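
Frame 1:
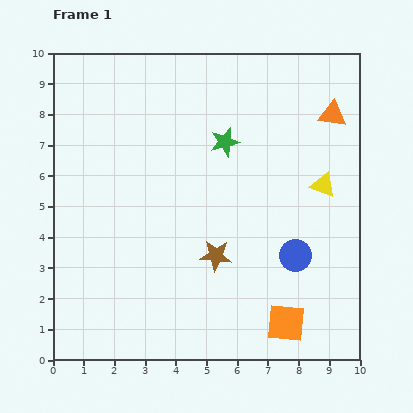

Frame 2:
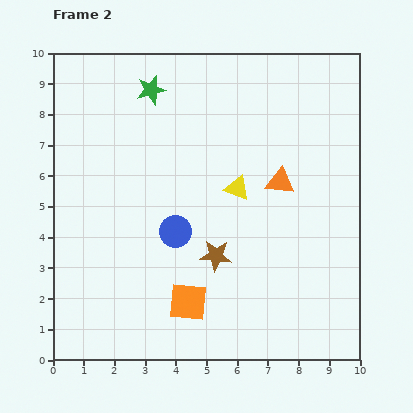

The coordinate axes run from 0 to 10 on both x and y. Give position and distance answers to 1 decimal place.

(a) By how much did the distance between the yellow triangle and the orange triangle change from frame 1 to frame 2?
-0.9

Distance in frame 1: 2.3. Distance in frame 2: 1.4.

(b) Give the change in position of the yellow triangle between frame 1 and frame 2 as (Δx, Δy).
(-2.8, -0.1)

The yellow triangle was at (8.8, 5.7) in frame 1 and (6.0, 5.6) in frame 2.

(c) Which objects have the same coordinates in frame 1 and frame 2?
the brown star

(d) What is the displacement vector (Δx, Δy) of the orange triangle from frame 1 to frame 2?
(-1.7, -2.2)

The orange triangle was at (9.1, 8.0) in frame 1 and (7.4, 5.8) in frame 2.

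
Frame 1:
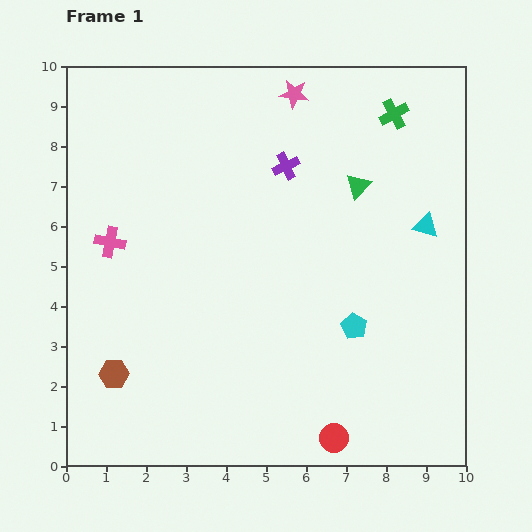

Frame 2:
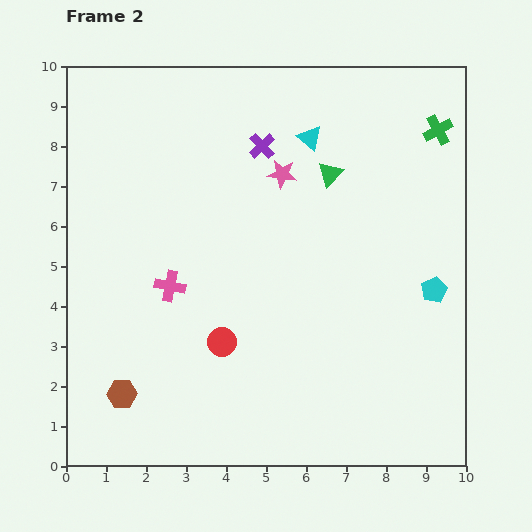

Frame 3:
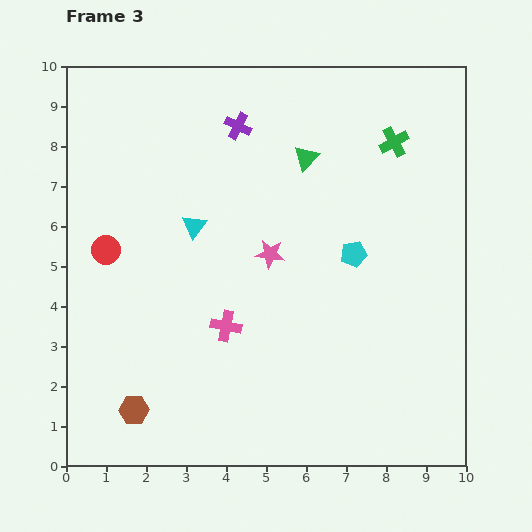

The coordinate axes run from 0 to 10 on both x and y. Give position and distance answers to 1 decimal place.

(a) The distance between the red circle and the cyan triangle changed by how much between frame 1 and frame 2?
-0.2

Distance in frame 1: 5.8. Distance in frame 2: 5.6.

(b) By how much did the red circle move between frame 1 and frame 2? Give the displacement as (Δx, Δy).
(-2.8, 2.4)

The red circle was at (6.7, 0.7) in frame 1 and (3.9, 3.1) in frame 2.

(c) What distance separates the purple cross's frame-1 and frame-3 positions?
1.6

The purple cross moved from (5.5, 7.5) to (4.3, 8.5), a distance of √(1.2² + 1.0²) ≈ 1.6.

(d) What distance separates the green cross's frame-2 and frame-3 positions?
1.1

The green cross moved from (9.3, 8.4) to (8.2, 8.1), a distance of √(1.1² + 0.3²) ≈ 1.1.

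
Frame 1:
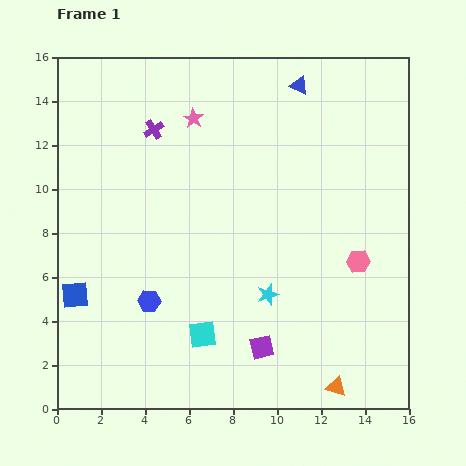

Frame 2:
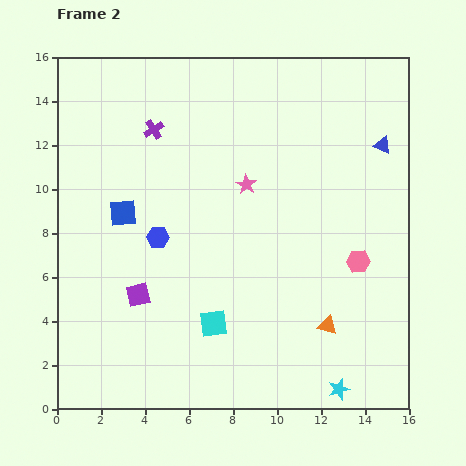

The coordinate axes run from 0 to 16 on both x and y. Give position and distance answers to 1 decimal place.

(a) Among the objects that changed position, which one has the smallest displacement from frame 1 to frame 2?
the cyan square

(moved 0.7)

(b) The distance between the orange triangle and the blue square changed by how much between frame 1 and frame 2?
-2.0

Distance in frame 1: 12.6. Distance in frame 2: 10.6.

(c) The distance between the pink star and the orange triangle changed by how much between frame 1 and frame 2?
-6.4

Distance in frame 1: 13.8. Distance in frame 2: 7.4.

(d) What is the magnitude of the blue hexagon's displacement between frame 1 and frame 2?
2.9

The blue hexagon moved from (4.2, 4.9) to (4.6, 7.8), a distance of √(0.4² + 2.9²) ≈ 2.9.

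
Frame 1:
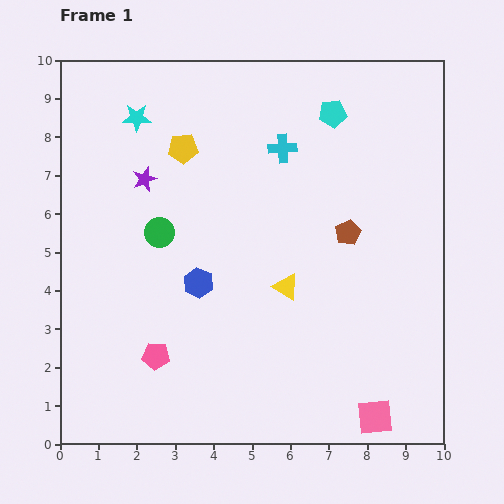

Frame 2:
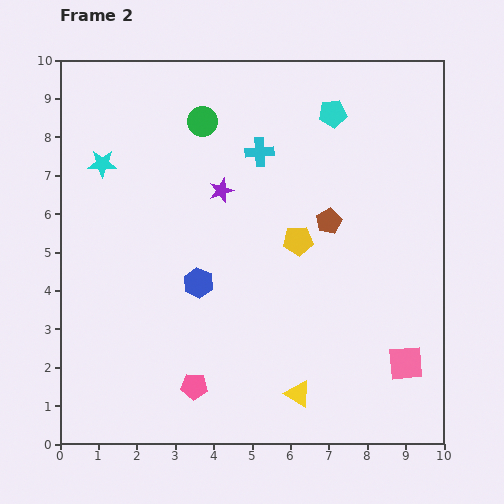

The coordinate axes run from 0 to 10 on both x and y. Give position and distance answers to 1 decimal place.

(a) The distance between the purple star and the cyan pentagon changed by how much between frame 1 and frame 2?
-1.7

Distance in frame 1: 5.2. Distance in frame 2: 3.5.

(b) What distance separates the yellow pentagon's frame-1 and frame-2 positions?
3.8

The yellow pentagon moved from (3.2, 7.7) to (6.2, 5.3), a distance of √(3.0² + 2.4²) ≈ 3.8.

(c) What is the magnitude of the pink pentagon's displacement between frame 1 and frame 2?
1.3

The pink pentagon moved from (2.5, 2.3) to (3.5, 1.5), a distance of √(1.0² + 0.8²) ≈ 1.3.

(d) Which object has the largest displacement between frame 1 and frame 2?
the yellow pentagon

(moved 3.8; next 3.1)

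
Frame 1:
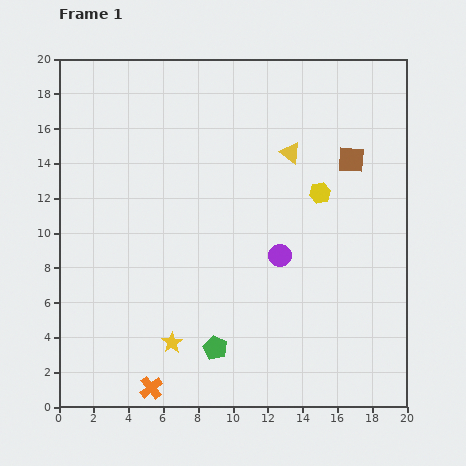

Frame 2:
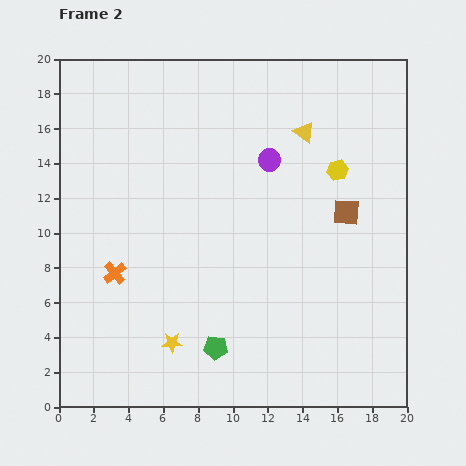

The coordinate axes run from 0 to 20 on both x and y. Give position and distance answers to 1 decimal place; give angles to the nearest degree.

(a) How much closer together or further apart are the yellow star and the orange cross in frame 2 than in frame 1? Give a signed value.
+2.3

Distance in frame 1: 2.9. Distance in frame 2: 5.2.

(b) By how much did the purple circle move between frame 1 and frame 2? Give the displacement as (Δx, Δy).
(-0.6, 5.5)

The purple circle was at (12.7, 8.7) in frame 1 and (12.1, 14.2) in frame 2.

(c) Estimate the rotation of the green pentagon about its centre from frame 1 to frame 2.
21° counter-clockwise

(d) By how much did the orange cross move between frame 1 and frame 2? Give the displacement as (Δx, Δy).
(-2.1, 6.6)

The orange cross was at (5.3, 1.1) in frame 1 and (3.2, 7.7) in frame 2.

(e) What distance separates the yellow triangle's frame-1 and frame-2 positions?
1.4

The yellow triangle moved from (13.3, 14.6) to (14.1, 15.8), a distance of √(0.8² + 1.2²) ≈ 1.4.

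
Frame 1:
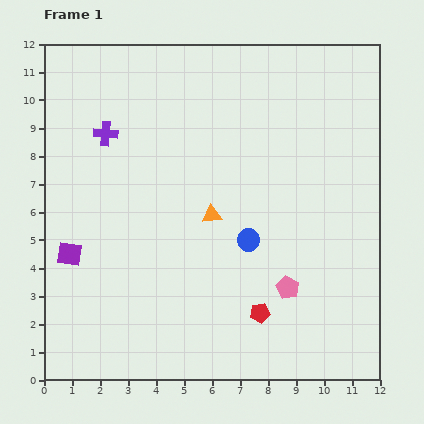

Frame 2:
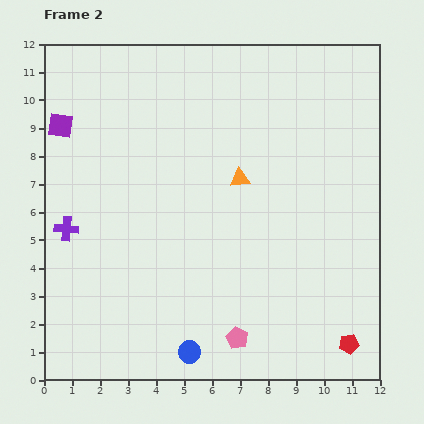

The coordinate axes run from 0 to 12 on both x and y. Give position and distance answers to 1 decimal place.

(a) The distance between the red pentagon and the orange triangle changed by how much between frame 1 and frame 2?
+3.2

Distance in frame 1: 3.9. Distance in frame 2: 7.1.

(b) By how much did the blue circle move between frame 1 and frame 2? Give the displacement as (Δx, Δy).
(-2.1, -4.0)

The blue circle was at (7.3, 5.0) in frame 1 and (5.2, 1.0) in frame 2.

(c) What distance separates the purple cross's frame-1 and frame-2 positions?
3.7

The purple cross moved from (2.2, 8.8) to (0.8, 5.4), a distance of √(1.4² + 3.4²) ≈ 3.7.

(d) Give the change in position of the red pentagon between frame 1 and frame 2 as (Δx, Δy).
(3.2, -1.1)

The red pentagon was at (7.7, 2.4) in frame 1 and (10.9, 1.3) in frame 2.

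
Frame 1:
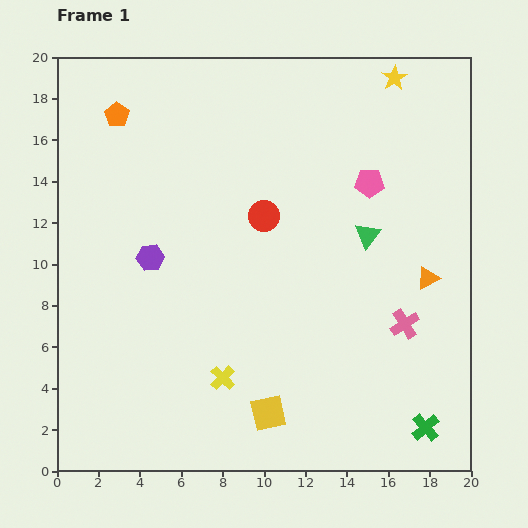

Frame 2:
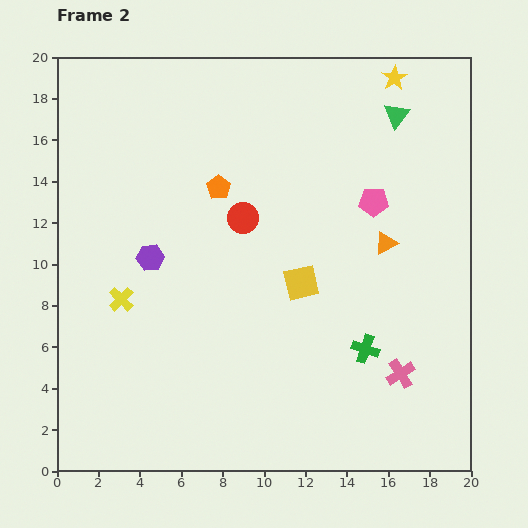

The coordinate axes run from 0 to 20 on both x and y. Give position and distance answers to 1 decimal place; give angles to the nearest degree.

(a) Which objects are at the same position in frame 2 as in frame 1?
the purple hexagon, the yellow star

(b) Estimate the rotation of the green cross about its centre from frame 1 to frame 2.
30° counter-clockwise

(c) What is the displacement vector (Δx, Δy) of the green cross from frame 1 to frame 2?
(-2.9, 3.8)

The green cross was at (17.8, 2.1) in frame 1 and (14.9, 5.9) in frame 2.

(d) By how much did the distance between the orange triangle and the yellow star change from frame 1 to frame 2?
-1.8

Distance in frame 1: 9.8. Distance in frame 2: 8.0.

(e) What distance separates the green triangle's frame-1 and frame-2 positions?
6.0

The green triangle moved from (15.0, 11.4) to (16.4, 17.2), a distance of √(1.4² + 5.8²) ≈ 6.0.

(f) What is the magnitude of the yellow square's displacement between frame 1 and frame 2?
6.5

The yellow square moved from (10.2, 2.8) to (11.8, 9.1), a distance of √(1.6² + 6.3²) ≈ 6.5.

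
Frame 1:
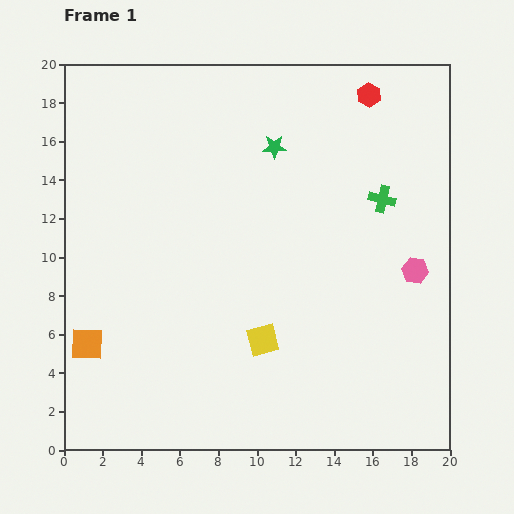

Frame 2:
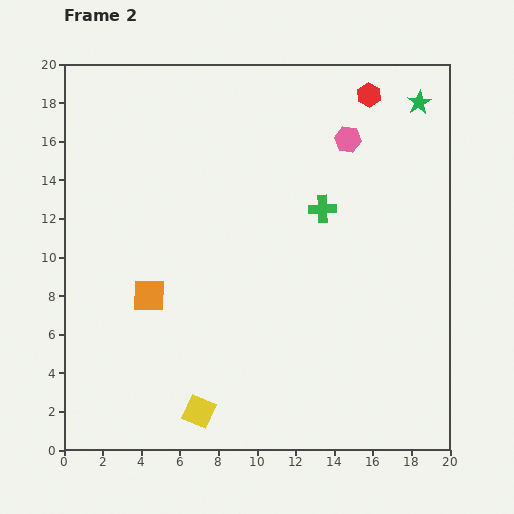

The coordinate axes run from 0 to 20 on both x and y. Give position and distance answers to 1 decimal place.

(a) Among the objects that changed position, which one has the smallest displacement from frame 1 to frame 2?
the green cross

(moved 3.1)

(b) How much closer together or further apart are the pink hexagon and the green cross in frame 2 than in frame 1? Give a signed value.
-0.3

Distance in frame 1: 4.1. Distance in frame 2: 3.8.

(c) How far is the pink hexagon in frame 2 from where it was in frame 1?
7.6

The pink hexagon moved from (18.2, 9.3) to (14.7, 16.1), a distance of √(3.5² + 6.8²) ≈ 7.6.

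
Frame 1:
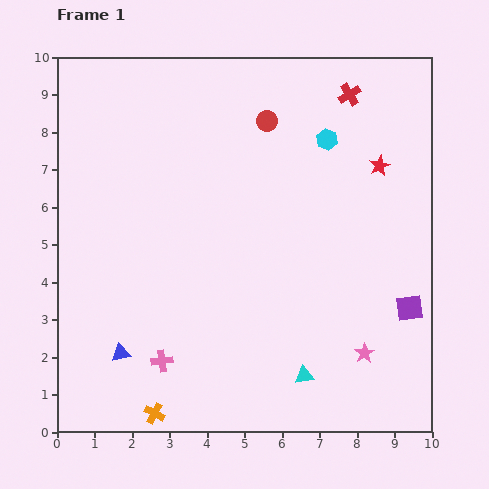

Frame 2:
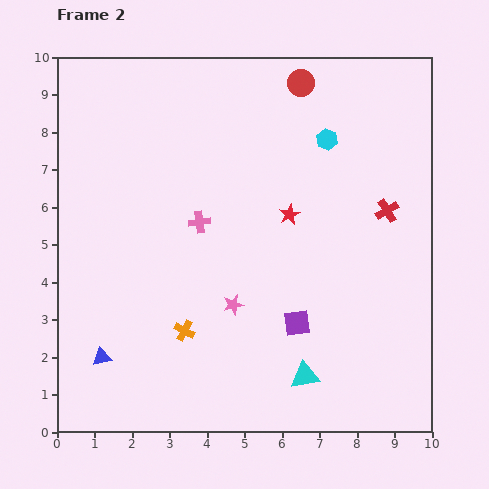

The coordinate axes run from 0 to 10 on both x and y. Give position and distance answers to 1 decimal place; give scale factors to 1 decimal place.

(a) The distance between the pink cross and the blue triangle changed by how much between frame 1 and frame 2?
+3.3

Distance in frame 1: 1.1. Distance in frame 2: 4.4.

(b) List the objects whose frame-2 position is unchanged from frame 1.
the cyan triangle, the cyan hexagon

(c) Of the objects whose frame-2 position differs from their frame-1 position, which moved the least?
the blue triangle

(moved 0.5)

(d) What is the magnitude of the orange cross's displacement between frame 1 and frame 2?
2.3

The orange cross moved from (2.6, 0.5) to (3.4, 2.7), a distance of √(0.8² + 2.2²) ≈ 2.3.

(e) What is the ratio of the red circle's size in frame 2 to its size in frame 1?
1.3×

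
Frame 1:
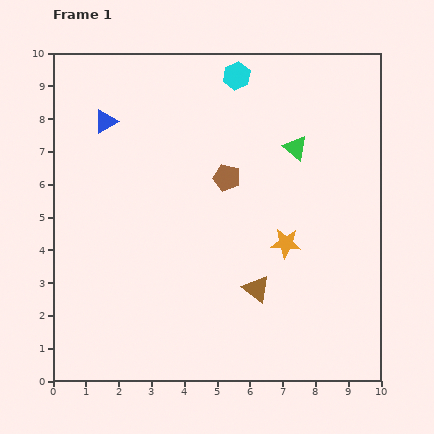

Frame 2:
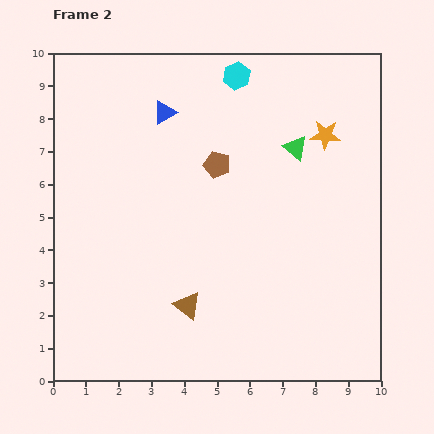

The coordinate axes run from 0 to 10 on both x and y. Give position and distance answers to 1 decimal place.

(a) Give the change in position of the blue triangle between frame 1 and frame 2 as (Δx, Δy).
(1.8, 0.3)

The blue triangle was at (1.6, 7.9) in frame 1 and (3.4, 8.2) in frame 2.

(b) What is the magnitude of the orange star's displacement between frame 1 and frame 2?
3.5

The orange star moved from (7.1, 4.2) to (8.3, 7.5), a distance of √(1.2² + 3.3²) ≈ 3.5.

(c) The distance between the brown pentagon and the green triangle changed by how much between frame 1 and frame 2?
+0.2

Distance in frame 1: 2.3. Distance in frame 2: 2.5.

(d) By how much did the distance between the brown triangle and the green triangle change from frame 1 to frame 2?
+1.3

Distance in frame 1: 4.5. Distance in frame 2: 5.8.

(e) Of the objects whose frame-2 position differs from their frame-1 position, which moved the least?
the brown pentagon

(moved 0.5)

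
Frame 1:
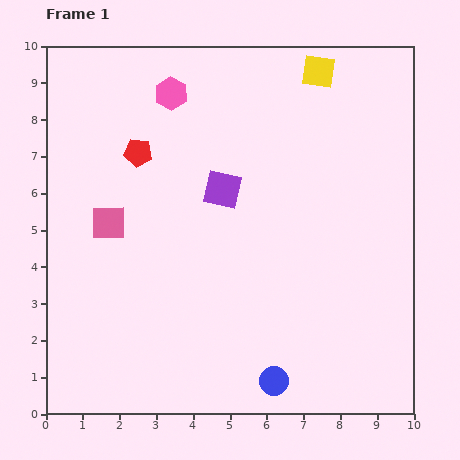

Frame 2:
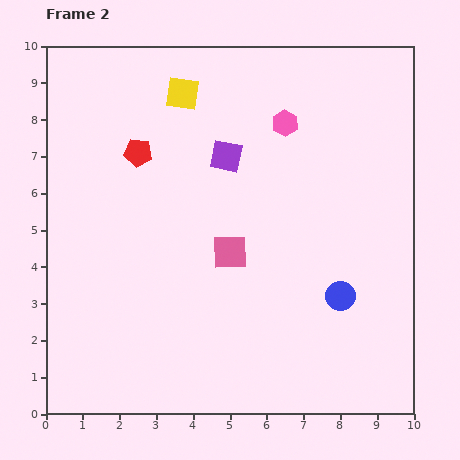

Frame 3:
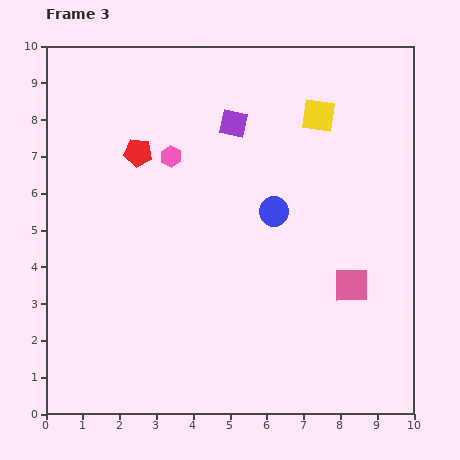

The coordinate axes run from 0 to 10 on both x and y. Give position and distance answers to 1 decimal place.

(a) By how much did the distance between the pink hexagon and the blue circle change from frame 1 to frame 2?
-3.4

Distance in frame 1: 8.3. Distance in frame 2: 4.9.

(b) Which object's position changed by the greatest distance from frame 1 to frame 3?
the pink square

(moved 6.8; next 4.6)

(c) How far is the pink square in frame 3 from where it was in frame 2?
3.4

The pink square moved from (5.0, 4.4) to (8.3, 3.5), a distance of √(3.3² + 0.9²) ≈ 3.4.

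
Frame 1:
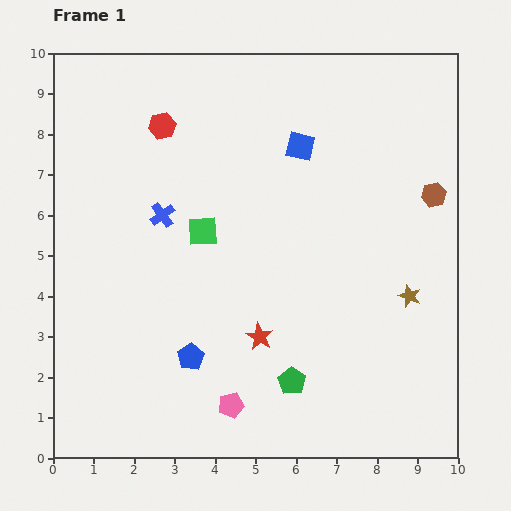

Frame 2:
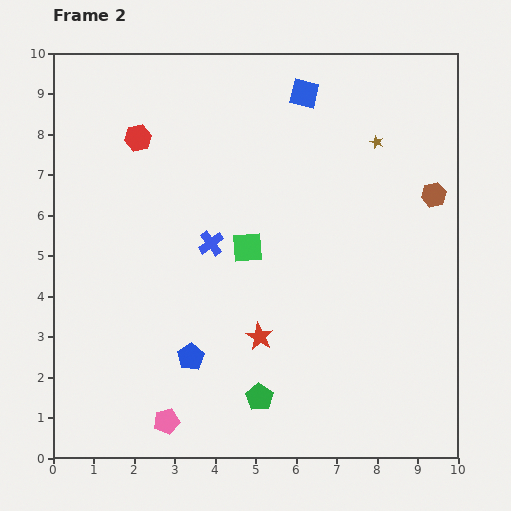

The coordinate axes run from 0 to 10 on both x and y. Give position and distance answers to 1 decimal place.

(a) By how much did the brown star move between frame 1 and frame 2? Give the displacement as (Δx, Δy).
(-0.8, 3.8)

The brown star was at (8.8, 4.0) in frame 1 and (8.0, 7.8) in frame 2.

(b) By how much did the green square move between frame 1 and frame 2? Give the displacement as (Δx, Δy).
(1.1, -0.4)

The green square was at (3.7, 5.6) in frame 1 and (4.8, 5.2) in frame 2.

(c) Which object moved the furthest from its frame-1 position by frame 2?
the brown star

(moved 3.9; next 1.6)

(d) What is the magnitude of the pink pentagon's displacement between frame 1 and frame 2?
1.6

The pink pentagon moved from (4.4, 1.3) to (2.8, 0.9), a distance of √(1.6² + 0.4²) ≈ 1.6.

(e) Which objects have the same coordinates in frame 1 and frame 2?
the red star, the brown hexagon, the blue pentagon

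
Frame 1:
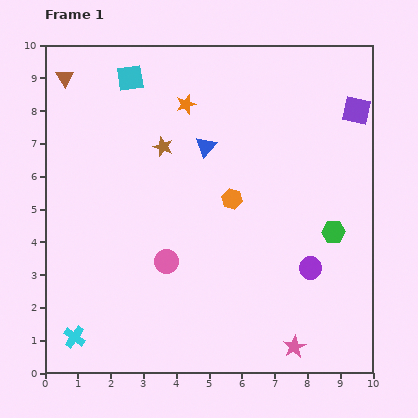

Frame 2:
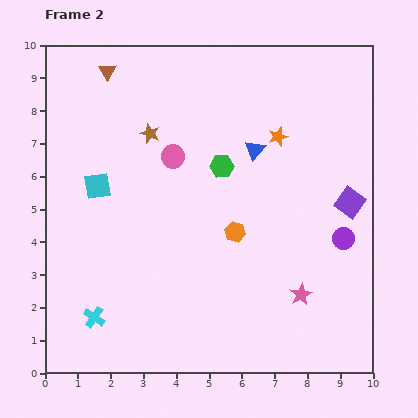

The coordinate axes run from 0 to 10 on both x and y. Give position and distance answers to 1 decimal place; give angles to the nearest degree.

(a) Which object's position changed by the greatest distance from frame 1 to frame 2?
the green hexagon

(moved 3.9; next 3.4)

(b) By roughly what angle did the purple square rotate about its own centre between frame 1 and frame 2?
23° clockwise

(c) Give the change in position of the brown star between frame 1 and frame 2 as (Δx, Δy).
(-0.4, 0.4)

The brown star was at (3.6, 6.9) in frame 1 and (3.2, 7.3) in frame 2.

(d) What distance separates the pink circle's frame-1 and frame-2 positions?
3.2

The pink circle moved from (3.7, 3.4) to (3.9, 6.6), a distance of √(0.2² + 3.2²) ≈ 3.2.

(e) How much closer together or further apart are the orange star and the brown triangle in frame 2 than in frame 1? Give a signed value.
+1.8

Distance in frame 1: 3.8. Distance in frame 2: 5.6.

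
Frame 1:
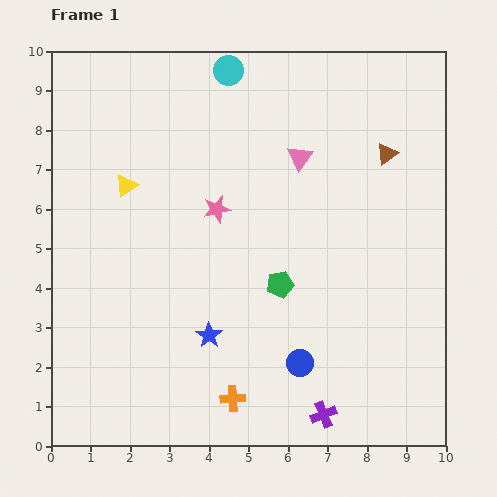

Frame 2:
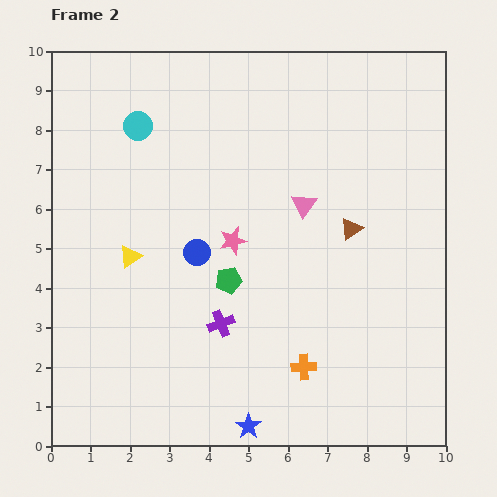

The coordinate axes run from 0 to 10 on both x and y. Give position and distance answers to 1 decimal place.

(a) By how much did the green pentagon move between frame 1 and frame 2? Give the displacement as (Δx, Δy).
(-1.3, 0.1)

The green pentagon was at (5.8, 4.1) in frame 1 and (4.5, 4.2) in frame 2.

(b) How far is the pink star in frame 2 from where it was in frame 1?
0.9

The pink star moved from (4.2, 6.0) to (4.6, 5.2), a distance of √(0.4² + 0.8²) ≈ 0.9.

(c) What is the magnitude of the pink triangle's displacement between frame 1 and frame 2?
1.2

The pink triangle moved from (6.3, 7.3) to (6.4, 6.1), a distance of √(0.1² + 1.2²) ≈ 1.2.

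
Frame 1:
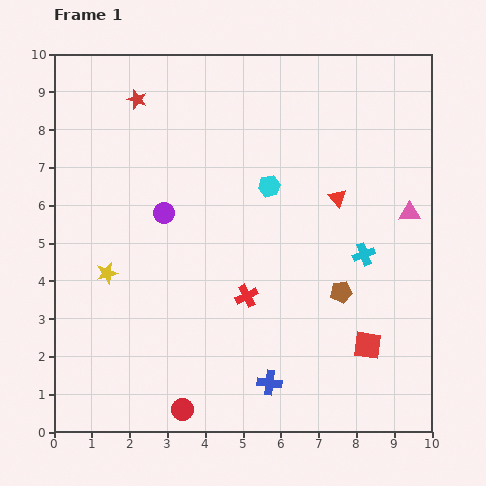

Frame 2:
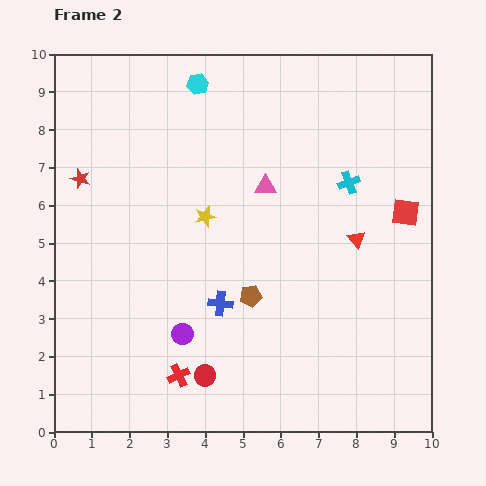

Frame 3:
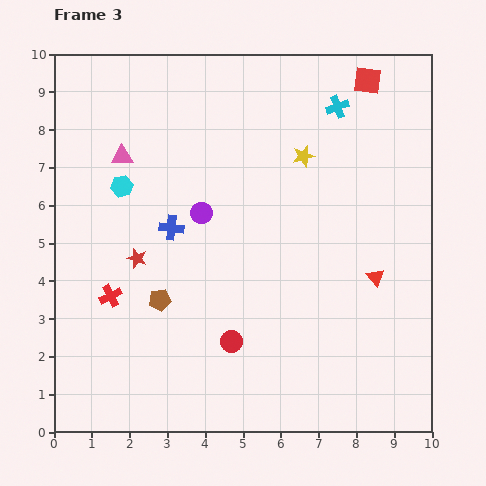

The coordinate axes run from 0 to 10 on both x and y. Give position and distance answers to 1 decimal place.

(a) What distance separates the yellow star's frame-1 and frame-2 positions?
3.0

The yellow star moved from (1.4, 4.2) to (4.0, 5.7), a distance of √(2.6² + 1.5²) ≈ 3.0.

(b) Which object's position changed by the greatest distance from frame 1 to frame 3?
the pink triangle

(moved 7.7; next 7.0)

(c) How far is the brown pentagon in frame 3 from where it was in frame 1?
4.8

The brown pentagon moved from (7.6, 3.7) to (2.8, 3.5), a distance of √(4.8² + 0.2²) ≈ 4.8.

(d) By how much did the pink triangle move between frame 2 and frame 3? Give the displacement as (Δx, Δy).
(-3.8, 0.8)

The pink triangle was at (5.6, 6.5) in frame 2 and (1.8, 7.3) in frame 3.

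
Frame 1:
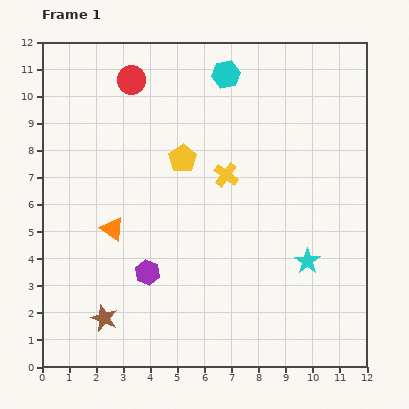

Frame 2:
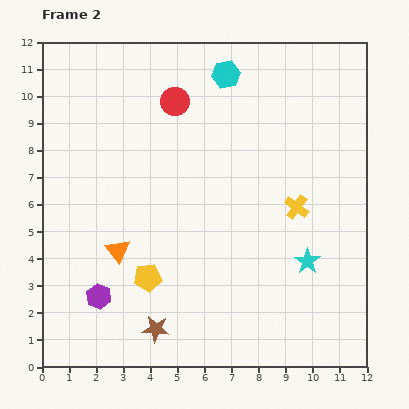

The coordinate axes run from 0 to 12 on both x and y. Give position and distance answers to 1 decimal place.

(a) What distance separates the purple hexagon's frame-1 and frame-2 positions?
2.0

The purple hexagon moved from (3.9, 3.5) to (2.1, 2.6), a distance of √(1.8² + 0.9²) ≈ 2.0.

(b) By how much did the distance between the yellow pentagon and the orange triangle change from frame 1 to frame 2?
-2.2

Distance in frame 1: 3.7. Distance in frame 2: 1.5.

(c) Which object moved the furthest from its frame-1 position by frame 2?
the yellow pentagon

(moved 4.6; next 2.9)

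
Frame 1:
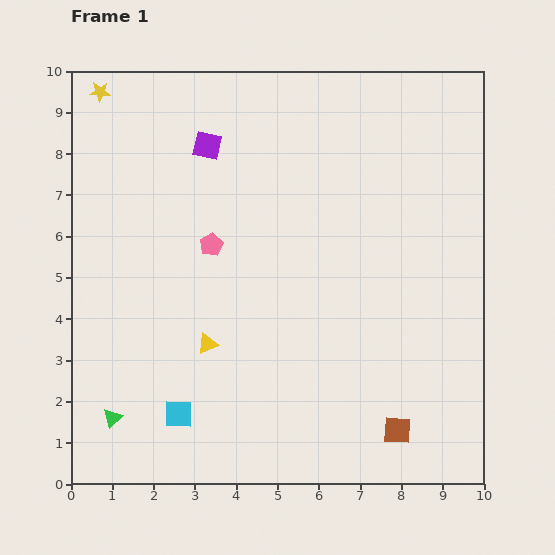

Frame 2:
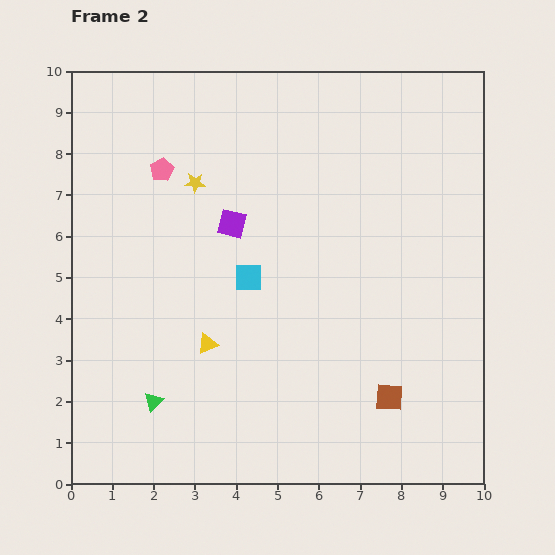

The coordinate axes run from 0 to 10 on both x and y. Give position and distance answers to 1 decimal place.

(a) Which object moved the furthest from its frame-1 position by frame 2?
the cyan square

(moved 3.7; next 3.2)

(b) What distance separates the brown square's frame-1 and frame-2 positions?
0.8

The brown square moved from (7.9, 1.3) to (7.7, 2.1), a distance of √(0.2² + 0.8²) ≈ 0.8.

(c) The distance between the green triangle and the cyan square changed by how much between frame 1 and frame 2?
+2.2

Distance in frame 1: 1.6. Distance in frame 2: 3.8.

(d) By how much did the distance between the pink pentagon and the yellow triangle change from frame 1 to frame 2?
+1.9

Distance in frame 1: 2.4. Distance in frame 2: 4.3.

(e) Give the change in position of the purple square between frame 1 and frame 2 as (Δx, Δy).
(0.6, -1.9)

The purple square was at (3.3, 8.2) in frame 1 and (3.9, 6.3) in frame 2.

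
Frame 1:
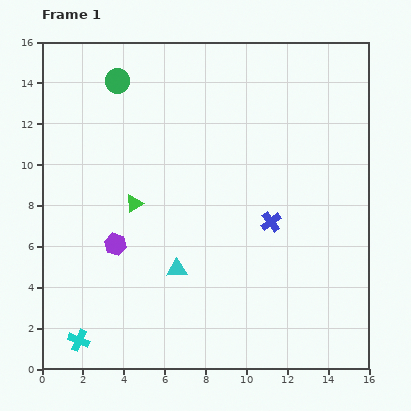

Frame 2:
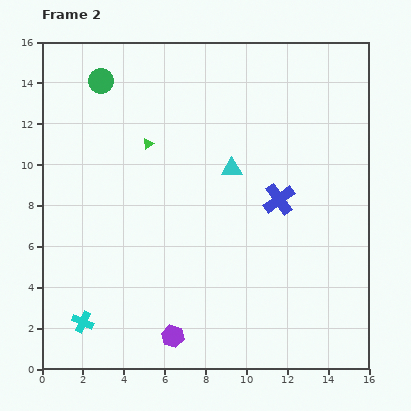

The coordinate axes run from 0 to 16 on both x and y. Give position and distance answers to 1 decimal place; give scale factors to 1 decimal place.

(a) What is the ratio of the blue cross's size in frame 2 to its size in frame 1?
1.5×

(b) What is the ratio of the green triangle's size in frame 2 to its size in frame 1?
0.6×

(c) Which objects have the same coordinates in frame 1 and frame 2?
none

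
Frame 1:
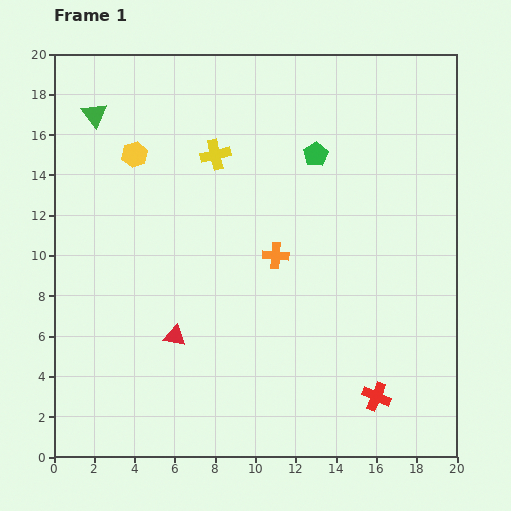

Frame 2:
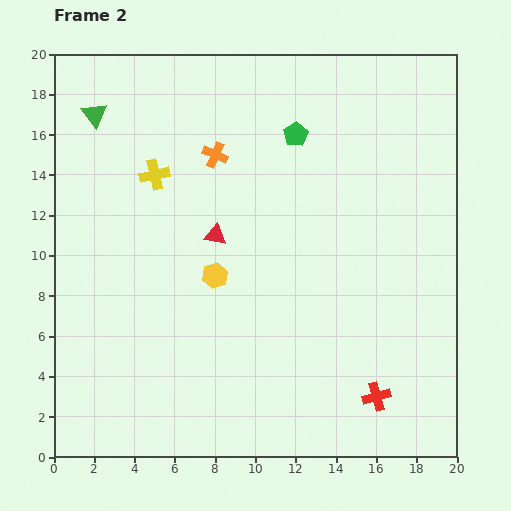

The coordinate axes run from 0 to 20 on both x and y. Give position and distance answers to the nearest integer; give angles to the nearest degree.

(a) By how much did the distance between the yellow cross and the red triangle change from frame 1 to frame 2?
-5

Distance in frame 1: 9. Distance in frame 2: 4.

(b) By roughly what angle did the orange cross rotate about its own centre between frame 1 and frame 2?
19° clockwise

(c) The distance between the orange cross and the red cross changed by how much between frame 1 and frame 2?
+5

Distance in frame 1: 9. Distance in frame 2: 14.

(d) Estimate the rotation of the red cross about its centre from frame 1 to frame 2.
38° counter-clockwise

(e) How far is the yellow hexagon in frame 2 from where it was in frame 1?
7

The yellow hexagon moved from (4, 15) to (8, 9), a distance of √(4² + 6²) ≈ 7.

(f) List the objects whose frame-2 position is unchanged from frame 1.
the red cross, the green triangle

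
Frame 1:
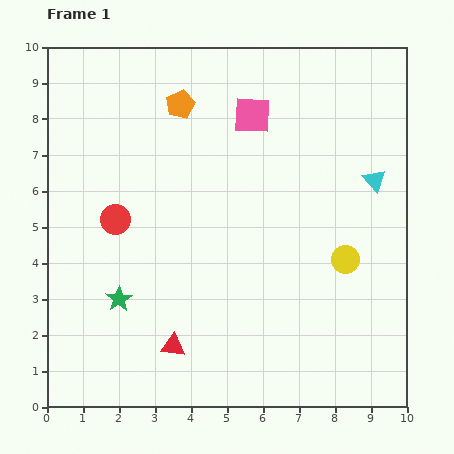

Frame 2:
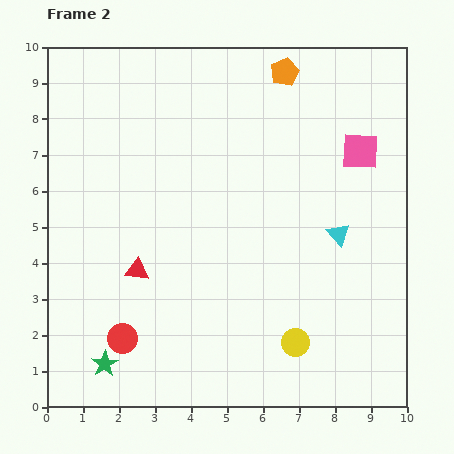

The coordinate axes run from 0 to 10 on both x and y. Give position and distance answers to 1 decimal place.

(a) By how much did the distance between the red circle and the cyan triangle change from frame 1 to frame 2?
-0.6

Distance in frame 1: 7.3. Distance in frame 2: 6.7.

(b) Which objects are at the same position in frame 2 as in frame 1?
none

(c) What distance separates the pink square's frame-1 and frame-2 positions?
3.2

The pink square moved from (5.7, 8.1) to (8.7, 7.1), a distance of √(3.0² + 1.0²) ≈ 3.2.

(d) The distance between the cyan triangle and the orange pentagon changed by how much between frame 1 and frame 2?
-1.1

Distance in frame 1: 5.8. Distance in frame 2: 4.7.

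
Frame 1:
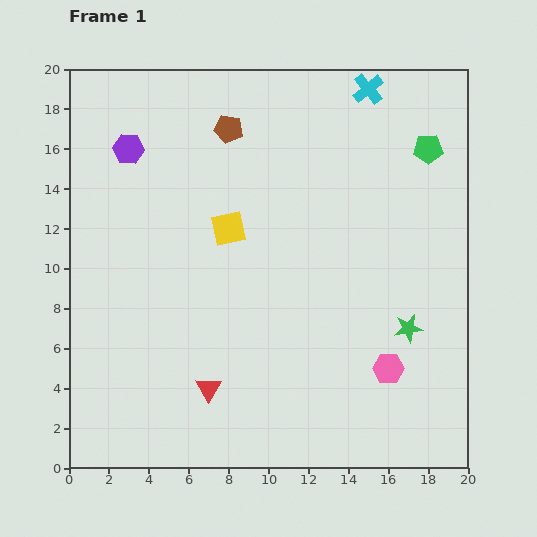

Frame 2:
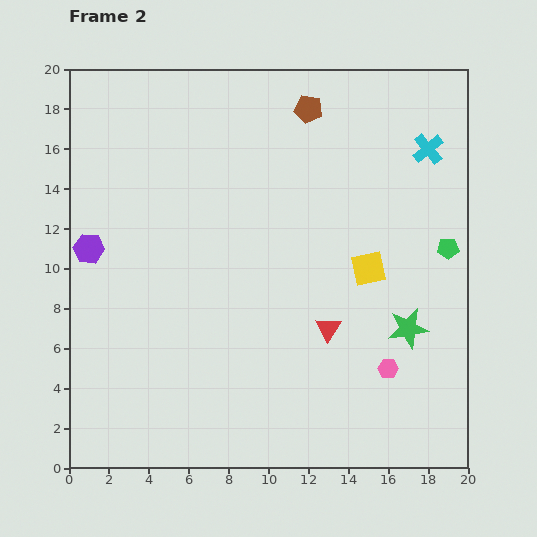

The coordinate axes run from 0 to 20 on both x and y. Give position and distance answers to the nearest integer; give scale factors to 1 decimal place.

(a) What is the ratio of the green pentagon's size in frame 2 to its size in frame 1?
0.7×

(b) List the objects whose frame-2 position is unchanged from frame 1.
the pink hexagon, the green star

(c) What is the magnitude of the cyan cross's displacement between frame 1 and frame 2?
4

The cyan cross moved from (15, 19) to (18, 16), a distance of √(3² + 3²) ≈ 4.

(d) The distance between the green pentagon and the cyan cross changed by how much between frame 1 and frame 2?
+1

Distance in frame 1: 4. Distance in frame 2: 5.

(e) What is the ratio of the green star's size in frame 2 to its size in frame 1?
1.4×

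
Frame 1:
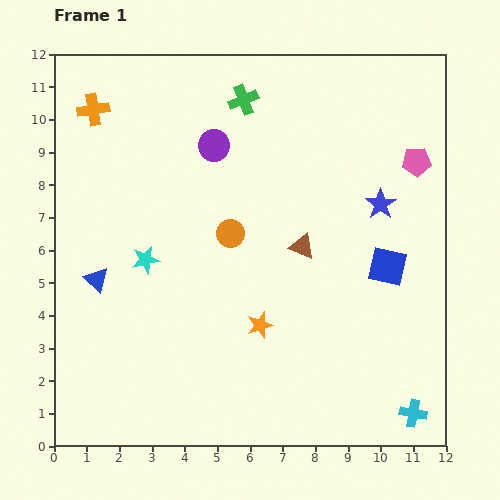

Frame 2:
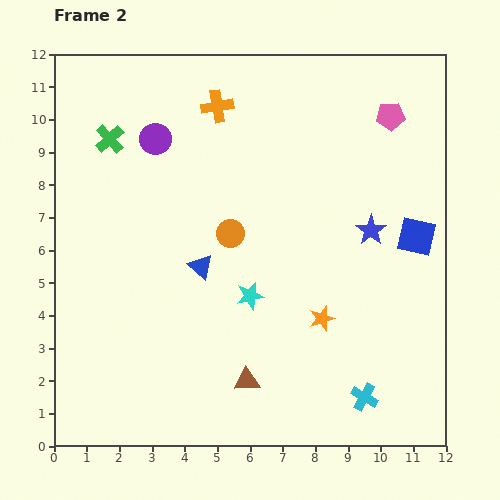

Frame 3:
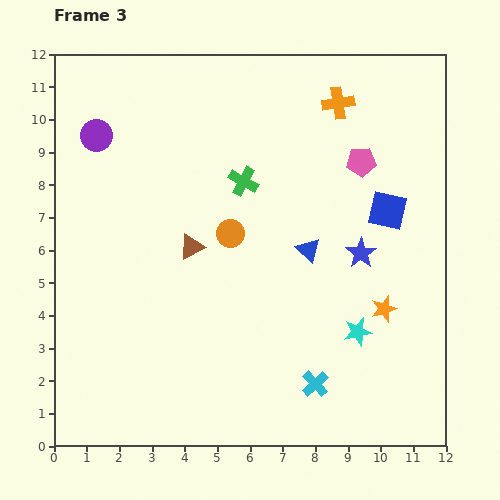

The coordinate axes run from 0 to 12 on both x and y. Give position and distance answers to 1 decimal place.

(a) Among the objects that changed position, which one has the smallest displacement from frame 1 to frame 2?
the blue star

(moved 0.9)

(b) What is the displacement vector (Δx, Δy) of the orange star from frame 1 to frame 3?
(3.8, 0.5)

The orange star was at (6.3, 3.7) in frame 1 and (10.1, 4.2) in frame 3.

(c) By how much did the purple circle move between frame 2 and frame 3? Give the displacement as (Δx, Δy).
(-1.8, 0.1)

The purple circle was at (3.1, 9.4) in frame 2 and (1.3, 9.5) in frame 3.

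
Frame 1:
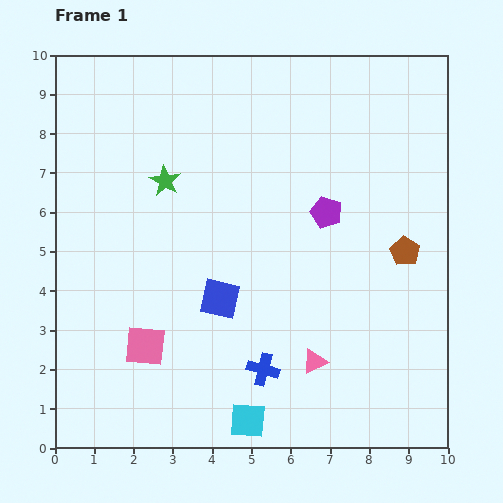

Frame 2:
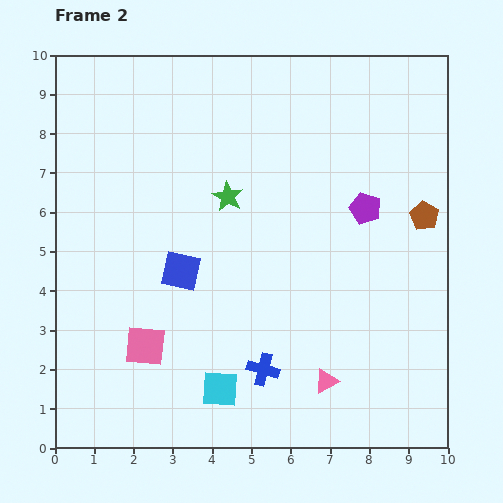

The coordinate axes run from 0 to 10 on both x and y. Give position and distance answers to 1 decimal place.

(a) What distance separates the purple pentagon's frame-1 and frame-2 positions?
1.0

The purple pentagon moved from (6.9, 6.0) to (7.9, 6.1), a distance of √(1.0² + 0.1²) ≈ 1.0.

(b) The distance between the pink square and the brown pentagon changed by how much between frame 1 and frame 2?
+0.8

Distance in frame 1: 7.0. Distance in frame 2: 7.8.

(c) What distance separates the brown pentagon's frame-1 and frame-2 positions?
1.0

The brown pentagon moved from (8.9, 5.0) to (9.4, 5.9), a distance of √(0.5² + 0.9²) ≈ 1.0.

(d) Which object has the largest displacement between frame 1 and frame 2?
the green star

(moved 1.6; next 1.2)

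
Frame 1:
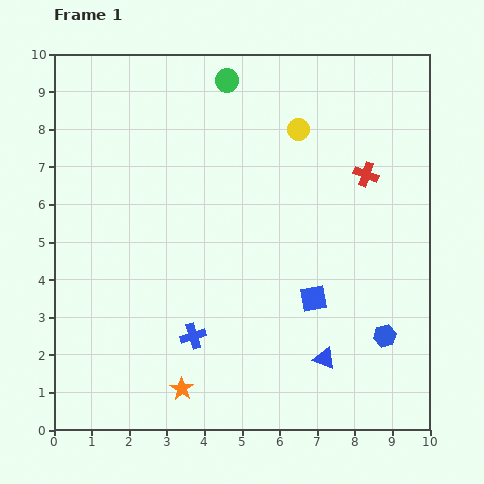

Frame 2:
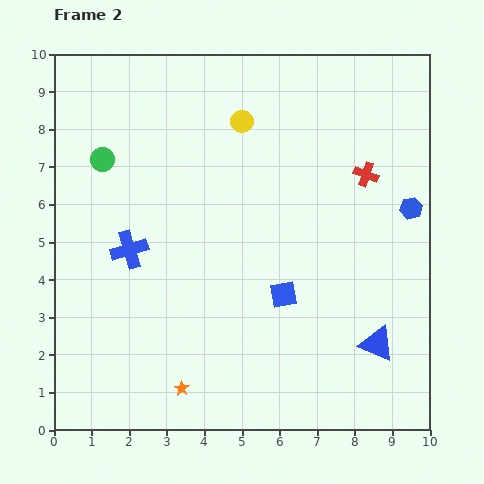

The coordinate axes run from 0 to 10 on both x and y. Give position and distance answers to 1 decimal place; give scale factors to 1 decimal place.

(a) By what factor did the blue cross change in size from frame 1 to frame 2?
1.5×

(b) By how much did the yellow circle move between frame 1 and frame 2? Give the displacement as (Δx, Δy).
(-1.5, 0.2)

The yellow circle was at (6.5, 8.0) in frame 1 and (5.0, 8.2) in frame 2.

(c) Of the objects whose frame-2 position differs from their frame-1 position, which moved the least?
the blue square

(moved 0.8)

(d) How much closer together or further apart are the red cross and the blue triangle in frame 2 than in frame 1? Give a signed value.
-0.5

Distance in frame 1: 5.0. Distance in frame 2: 4.5.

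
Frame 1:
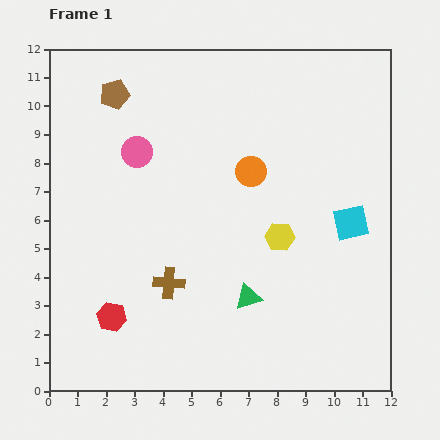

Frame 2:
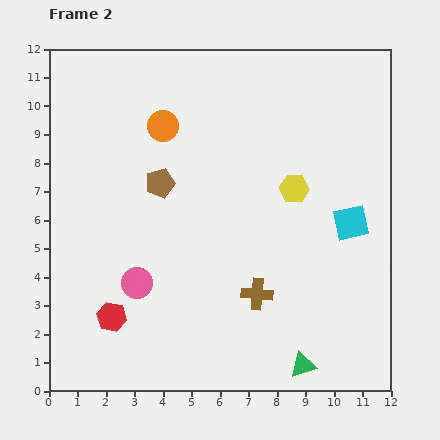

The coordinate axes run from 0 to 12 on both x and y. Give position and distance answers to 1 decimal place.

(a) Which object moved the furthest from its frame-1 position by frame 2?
the pink circle

(moved 4.6; next 3.5)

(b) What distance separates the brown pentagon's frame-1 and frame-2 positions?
3.5

The brown pentagon moved from (2.3, 10.4) to (3.9, 7.3), a distance of √(1.6² + 3.1²) ≈ 3.5.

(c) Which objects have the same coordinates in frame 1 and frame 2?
the cyan square, the red hexagon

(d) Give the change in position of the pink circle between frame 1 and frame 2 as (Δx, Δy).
(0.0, -4.6)

The pink circle was at (3.1, 8.4) in frame 1 and (3.1, 3.8) in frame 2.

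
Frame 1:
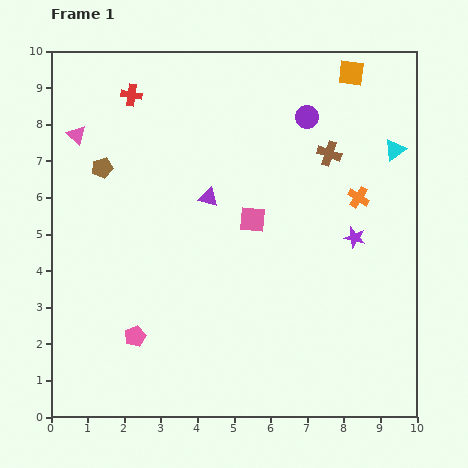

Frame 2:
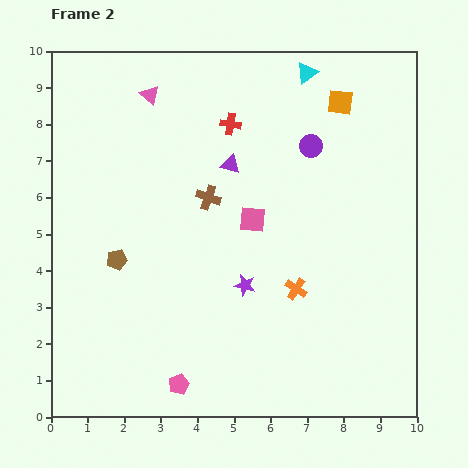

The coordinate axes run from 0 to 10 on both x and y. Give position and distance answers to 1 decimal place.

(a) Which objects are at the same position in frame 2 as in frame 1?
the pink square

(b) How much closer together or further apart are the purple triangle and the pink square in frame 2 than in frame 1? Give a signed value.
+0.3

Distance in frame 1: 1.3. Distance in frame 2: 1.6.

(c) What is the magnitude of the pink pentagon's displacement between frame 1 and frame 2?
1.8

The pink pentagon moved from (2.3, 2.2) to (3.5, 0.9), a distance of √(1.2² + 1.3²) ≈ 1.8.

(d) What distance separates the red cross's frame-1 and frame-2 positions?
2.8

The red cross moved from (2.2, 8.8) to (4.9, 8.0), a distance of √(2.7² + 0.8²) ≈ 2.8.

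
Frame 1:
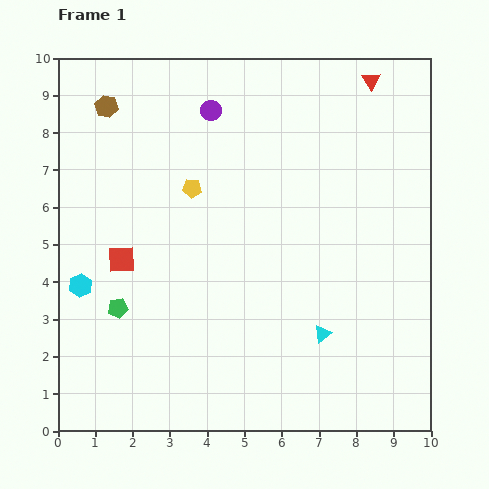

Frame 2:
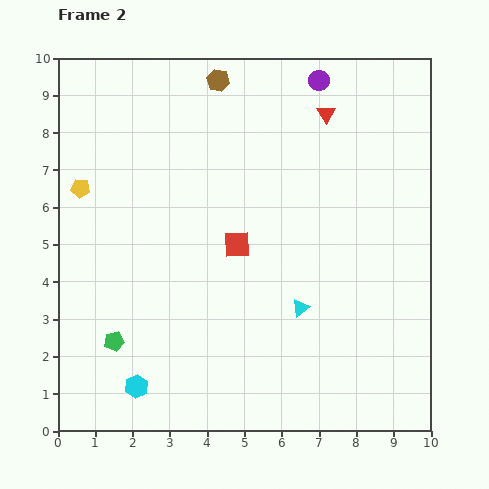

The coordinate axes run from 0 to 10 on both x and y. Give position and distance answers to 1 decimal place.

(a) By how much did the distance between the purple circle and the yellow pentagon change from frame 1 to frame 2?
+4.8

Distance in frame 1: 2.2. Distance in frame 2: 7.0.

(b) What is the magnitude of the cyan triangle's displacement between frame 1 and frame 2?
0.9

The cyan triangle moved from (7.1, 2.6) to (6.5, 3.3), a distance of √(0.6² + 0.7²) ≈ 0.9.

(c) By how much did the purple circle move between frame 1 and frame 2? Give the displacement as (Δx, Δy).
(2.9, 0.8)

The purple circle was at (4.1, 8.6) in frame 1 and (7.0, 9.4) in frame 2.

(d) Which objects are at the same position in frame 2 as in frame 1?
none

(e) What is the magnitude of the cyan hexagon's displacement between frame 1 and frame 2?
3.1

The cyan hexagon moved from (0.6, 3.9) to (2.1, 1.2), a distance of √(1.5² + 2.7²) ≈ 3.1.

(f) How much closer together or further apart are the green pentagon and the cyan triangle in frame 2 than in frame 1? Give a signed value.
-0.4

Distance in frame 1: 5.5. Distance in frame 2: 5.1.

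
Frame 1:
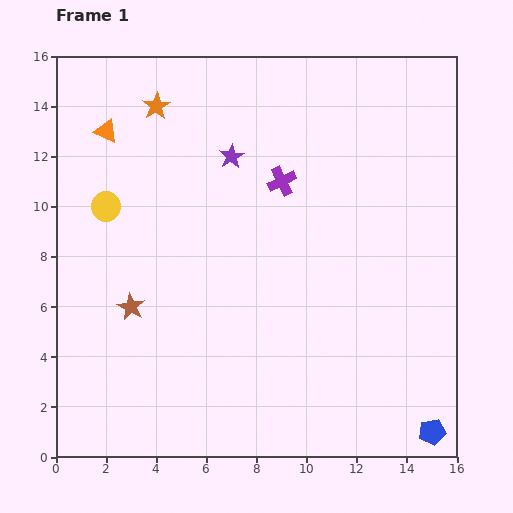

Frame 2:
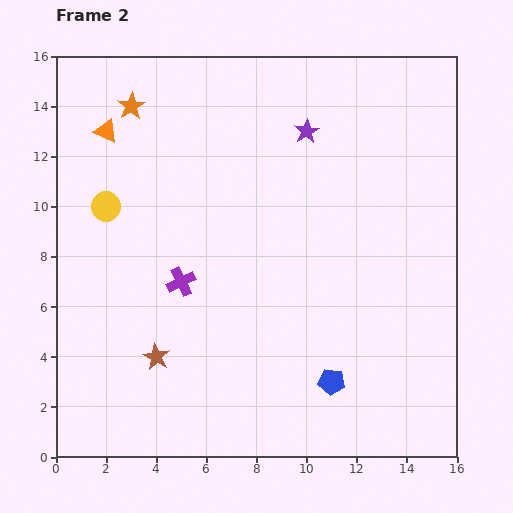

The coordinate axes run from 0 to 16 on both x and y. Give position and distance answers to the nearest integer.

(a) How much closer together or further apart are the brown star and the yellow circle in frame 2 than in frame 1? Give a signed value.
+2

Distance in frame 1: 4. Distance in frame 2: 6.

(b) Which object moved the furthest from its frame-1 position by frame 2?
the purple cross

(moved 6; next 4)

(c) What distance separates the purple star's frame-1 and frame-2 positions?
3

The purple star moved from (7, 12) to (10, 13), a distance of √(3² + 1²) ≈ 3.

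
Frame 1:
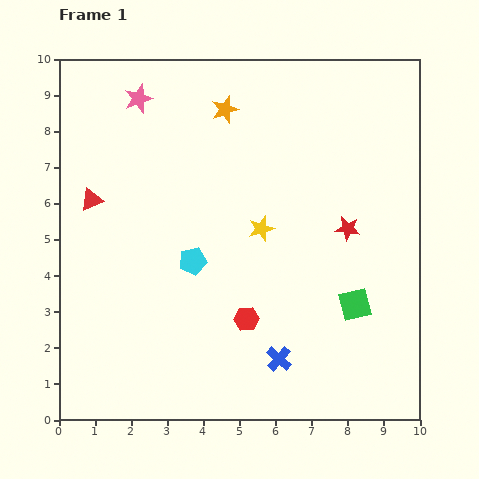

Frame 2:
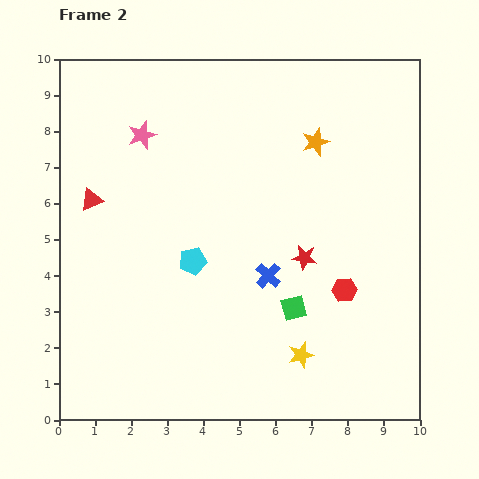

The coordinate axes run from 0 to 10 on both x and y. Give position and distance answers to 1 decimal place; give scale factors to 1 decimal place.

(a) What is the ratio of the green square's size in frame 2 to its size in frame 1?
0.8×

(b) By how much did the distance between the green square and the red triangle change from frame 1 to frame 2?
-1.5

Distance in frame 1: 7.9. Distance in frame 2: 6.4.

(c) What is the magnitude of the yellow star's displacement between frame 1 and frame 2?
3.7

The yellow star moved from (5.6, 5.3) to (6.7, 1.8), a distance of √(1.1² + 3.5²) ≈ 3.7.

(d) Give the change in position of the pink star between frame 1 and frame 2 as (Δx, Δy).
(0.1, -1.0)

The pink star was at (2.2, 8.9) in frame 1 and (2.3, 7.9) in frame 2.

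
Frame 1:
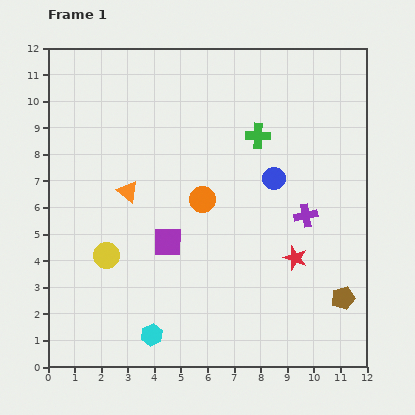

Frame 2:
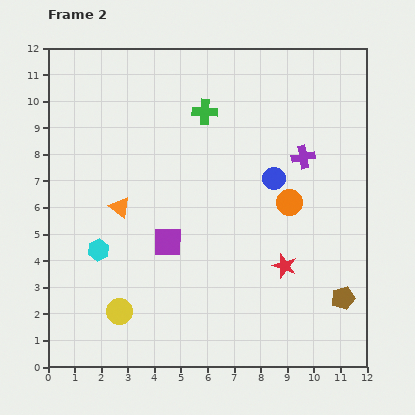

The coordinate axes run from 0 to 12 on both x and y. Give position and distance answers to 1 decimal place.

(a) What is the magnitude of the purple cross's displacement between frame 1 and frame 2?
2.2

The purple cross moved from (9.7, 5.7) to (9.6, 7.9), a distance of √(0.1² + 2.2²) ≈ 2.2.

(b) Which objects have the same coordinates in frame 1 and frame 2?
the brown pentagon, the blue circle, the purple square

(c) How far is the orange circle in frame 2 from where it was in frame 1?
3.3

The orange circle moved from (5.8, 6.3) to (9.1, 6.2), a distance of √(3.3² + 0.1²) ≈ 3.3.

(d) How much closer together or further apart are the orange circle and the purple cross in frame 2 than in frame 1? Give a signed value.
-2.1

Distance in frame 1: 3.9. Distance in frame 2: 1.8.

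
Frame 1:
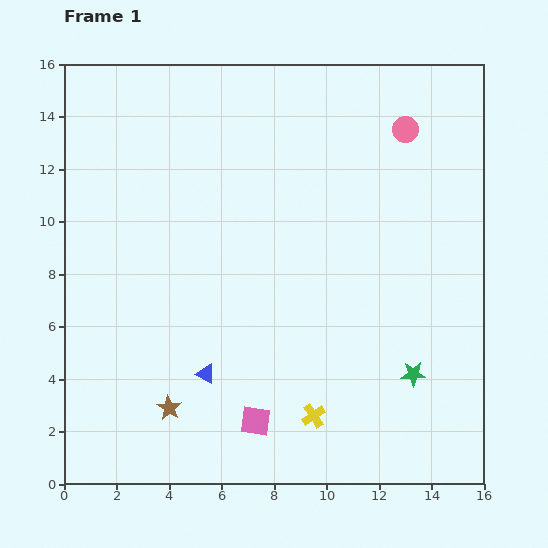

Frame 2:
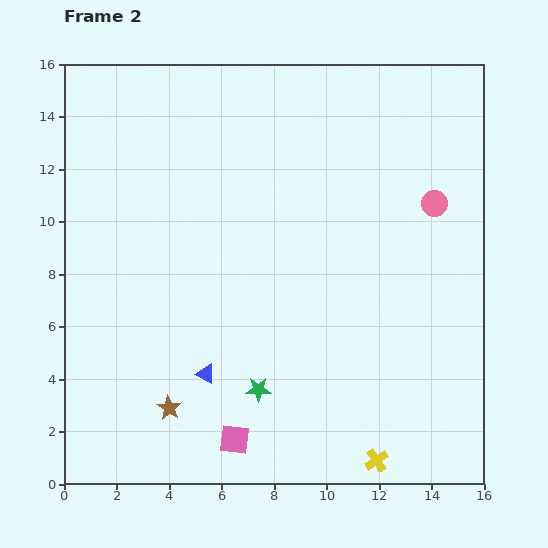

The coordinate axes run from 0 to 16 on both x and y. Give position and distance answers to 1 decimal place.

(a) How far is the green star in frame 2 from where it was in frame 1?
5.9

The green star moved from (13.3, 4.2) to (7.4, 3.6), a distance of √(5.9² + 0.6²) ≈ 5.9.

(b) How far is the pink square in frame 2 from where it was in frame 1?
1.1

The pink square moved from (7.3, 2.4) to (6.5, 1.7), a distance of √(0.8² + 0.7²) ≈ 1.1.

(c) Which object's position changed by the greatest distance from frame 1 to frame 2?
the green star

(moved 5.9; next 3.0)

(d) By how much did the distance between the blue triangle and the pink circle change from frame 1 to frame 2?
-1.1

Distance in frame 1: 12.0. Distance in frame 2: 10.9.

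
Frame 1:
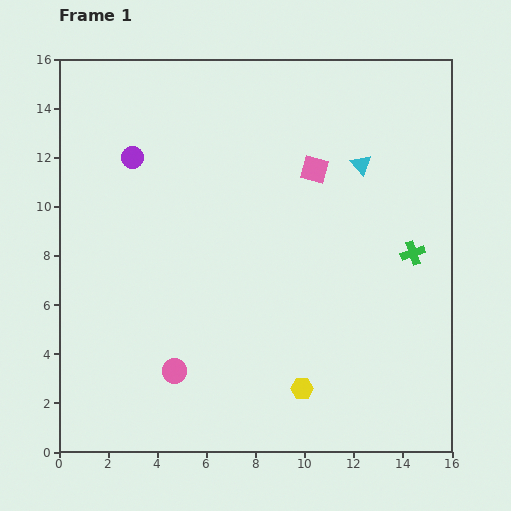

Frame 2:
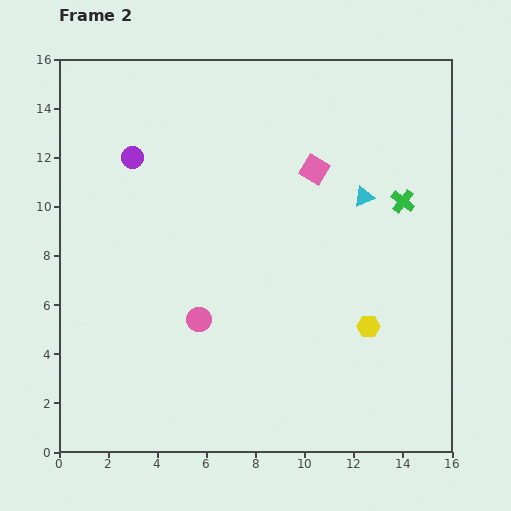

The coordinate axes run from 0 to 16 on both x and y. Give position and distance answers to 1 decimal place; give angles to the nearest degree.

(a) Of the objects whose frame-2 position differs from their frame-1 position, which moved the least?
the cyan triangle

(moved 1.3)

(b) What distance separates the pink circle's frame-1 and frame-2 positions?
2.3

The pink circle moved from (4.7, 3.3) to (5.7, 5.4), a distance of √(1.0² + 2.1²) ≈ 2.3.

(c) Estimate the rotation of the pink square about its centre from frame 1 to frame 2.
16° clockwise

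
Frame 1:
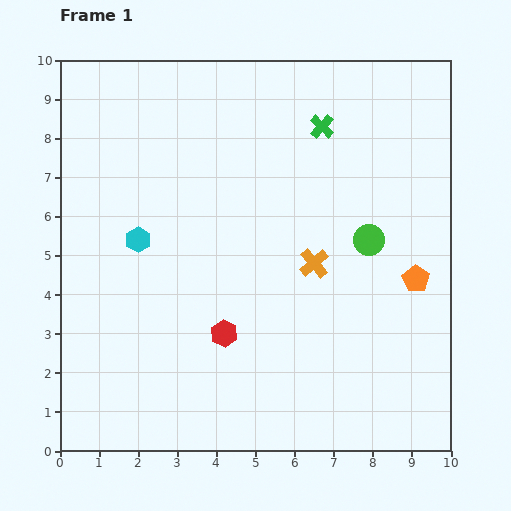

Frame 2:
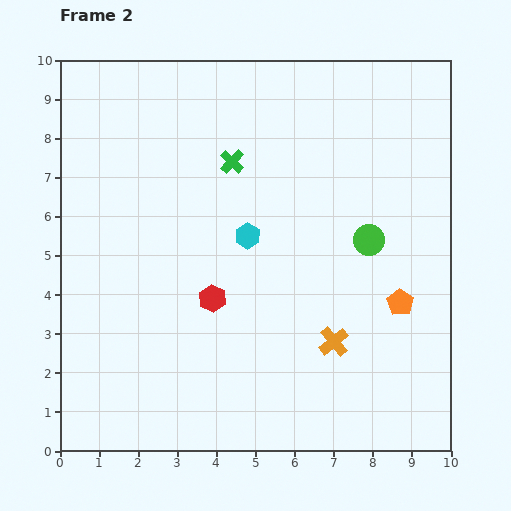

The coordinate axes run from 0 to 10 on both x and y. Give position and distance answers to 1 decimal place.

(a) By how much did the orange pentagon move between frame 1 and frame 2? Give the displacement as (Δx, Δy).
(-0.4, -0.6)

The orange pentagon was at (9.1, 4.4) in frame 1 and (8.7, 3.8) in frame 2.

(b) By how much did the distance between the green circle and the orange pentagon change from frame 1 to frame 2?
+0.2

Distance in frame 1: 1.6. Distance in frame 2: 1.8.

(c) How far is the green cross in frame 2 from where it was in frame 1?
2.5

The green cross moved from (6.7, 8.3) to (4.4, 7.4), a distance of √(2.3² + 0.9²) ≈ 2.5.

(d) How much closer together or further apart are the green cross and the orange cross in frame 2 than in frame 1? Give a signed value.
+1.8

Distance in frame 1: 3.5. Distance in frame 2: 5.3.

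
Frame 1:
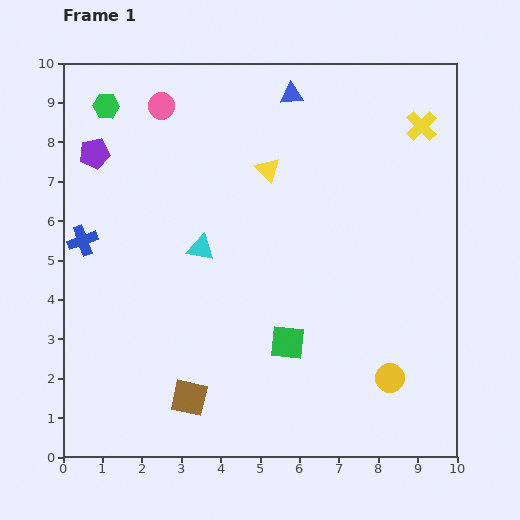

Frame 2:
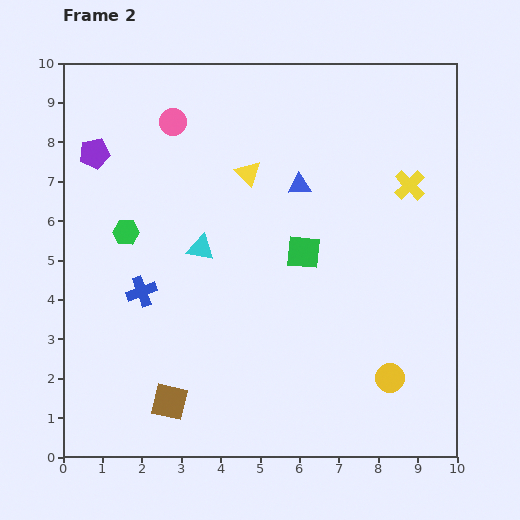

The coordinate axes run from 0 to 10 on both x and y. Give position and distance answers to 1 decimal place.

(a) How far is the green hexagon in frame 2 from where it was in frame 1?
3.2

The green hexagon moved from (1.1, 8.9) to (1.6, 5.7), a distance of √(0.5² + 3.2²) ≈ 3.2.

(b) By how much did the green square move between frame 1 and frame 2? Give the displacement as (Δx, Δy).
(0.4, 2.3)

The green square was at (5.7, 2.9) in frame 1 and (6.1, 5.2) in frame 2.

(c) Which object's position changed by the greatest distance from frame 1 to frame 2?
the green hexagon

(moved 3.2; next 2.3)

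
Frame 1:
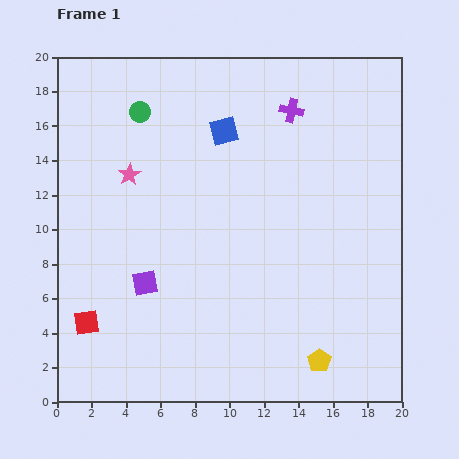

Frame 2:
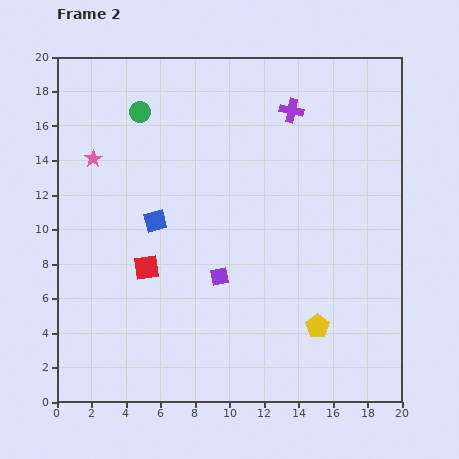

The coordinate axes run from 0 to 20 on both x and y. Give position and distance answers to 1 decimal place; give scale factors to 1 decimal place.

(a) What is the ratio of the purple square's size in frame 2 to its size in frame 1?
0.7×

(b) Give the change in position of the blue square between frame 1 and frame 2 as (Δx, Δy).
(-4.0, -5.2)

The blue square was at (9.7, 15.7) in frame 1 and (5.7, 10.5) in frame 2.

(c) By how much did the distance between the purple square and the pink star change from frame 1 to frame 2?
+3.6

Distance in frame 1: 6.4. Distance in frame 2: 10.0.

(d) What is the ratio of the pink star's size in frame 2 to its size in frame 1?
0.8×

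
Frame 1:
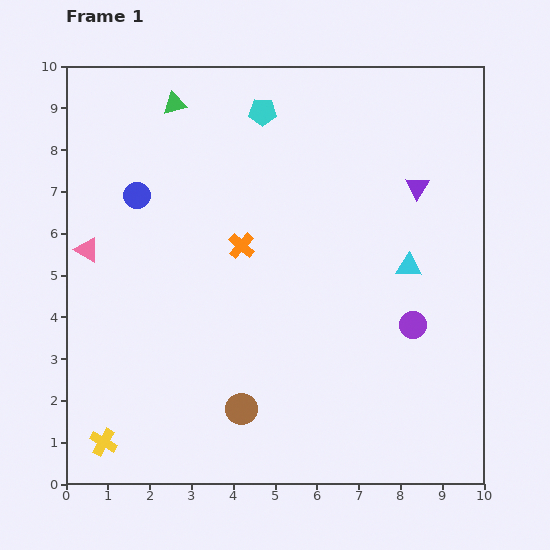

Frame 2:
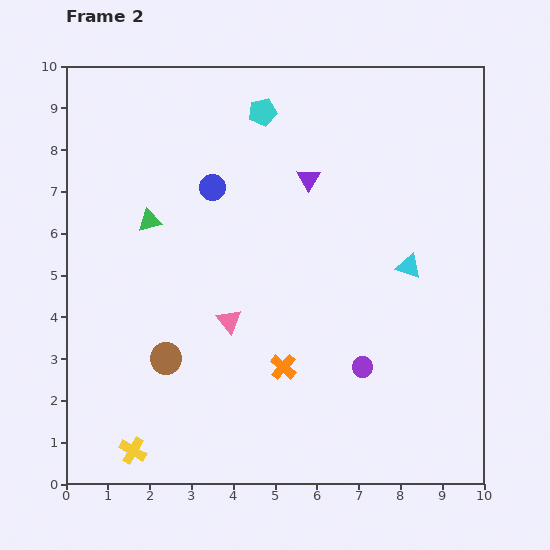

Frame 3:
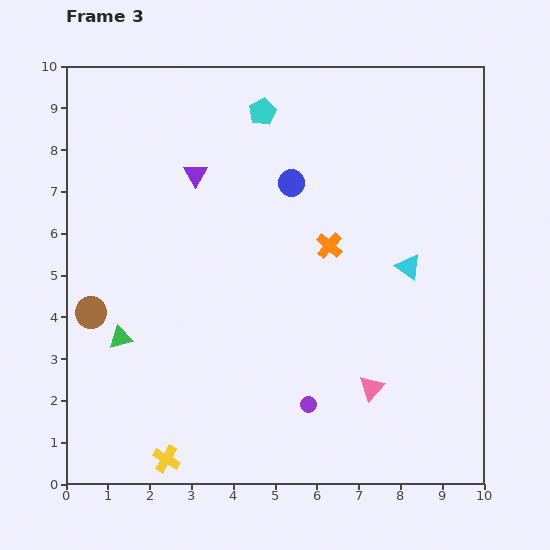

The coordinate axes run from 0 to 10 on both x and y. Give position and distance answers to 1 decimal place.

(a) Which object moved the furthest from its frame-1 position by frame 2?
the pink triangle

(moved 3.8; next 3.1)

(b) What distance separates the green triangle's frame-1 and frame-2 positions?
2.9

The green triangle moved from (2.6, 9.1) to (2.0, 6.3), a distance of √(0.6² + 2.8²) ≈ 2.9.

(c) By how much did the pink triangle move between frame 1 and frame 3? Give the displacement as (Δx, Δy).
(6.8, -3.3)

The pink triangle was at (0.5, 5.6) in frame 1 and (7.3, 2.3) in frame 3.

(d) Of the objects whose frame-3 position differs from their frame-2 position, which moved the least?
the yellow cross

(moved 0.8)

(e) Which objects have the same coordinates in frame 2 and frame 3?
the cyan triangle, the cyan pentagon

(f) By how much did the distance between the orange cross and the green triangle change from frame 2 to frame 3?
+0.8

Distance in frame 2: 4.7. Distance in frame 3: 5.5.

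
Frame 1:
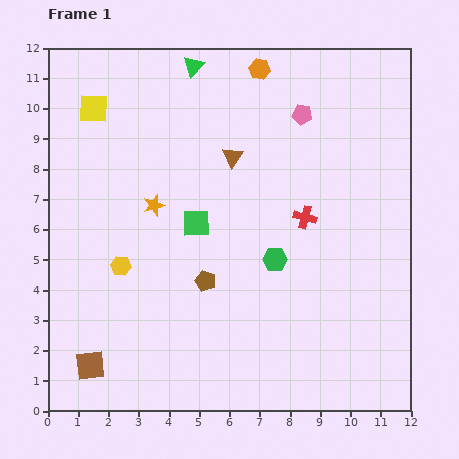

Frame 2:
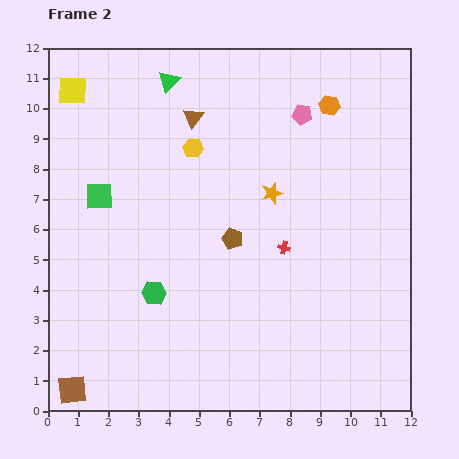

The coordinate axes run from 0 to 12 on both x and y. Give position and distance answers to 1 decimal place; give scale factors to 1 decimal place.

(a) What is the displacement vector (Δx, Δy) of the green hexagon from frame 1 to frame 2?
(-4.0, -1.1)

The green hexagon was at (7.5, 5.0) in frame 1 and (3.5, 3.9) in frame 2.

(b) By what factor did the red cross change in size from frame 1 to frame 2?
0.6×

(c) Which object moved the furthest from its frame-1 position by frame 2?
the yellow hexagon

(moved 4.6; next 4.1)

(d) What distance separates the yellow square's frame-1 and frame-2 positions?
0.9

The yellow square moved from (1.5, 10.0) to (0.8, 10.6), a distance of √(0.7² + 0.6²) ≈ 0.9.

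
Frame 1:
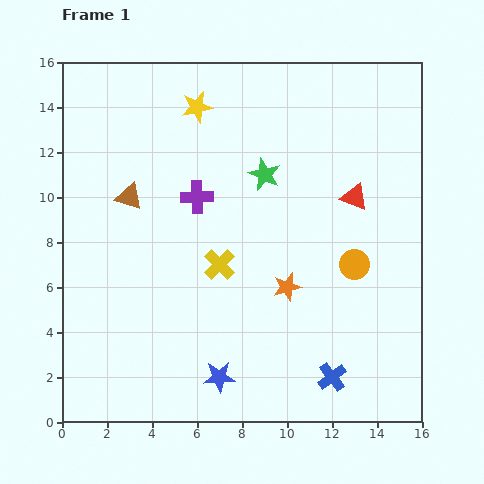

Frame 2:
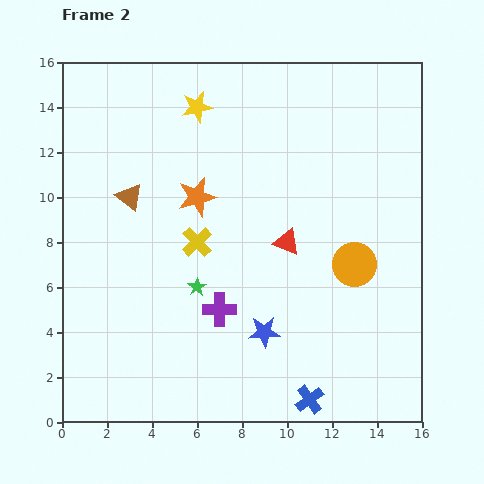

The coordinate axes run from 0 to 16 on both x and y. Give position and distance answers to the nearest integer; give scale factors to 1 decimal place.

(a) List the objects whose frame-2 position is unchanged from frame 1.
the yellow star, the orange circle, the brown triangle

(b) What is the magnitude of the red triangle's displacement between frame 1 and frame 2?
4

The red triangle moved from (13, 10) to (10, 8), a distance of √(3² + 2²) ≈ 4.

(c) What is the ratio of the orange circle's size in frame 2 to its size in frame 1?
1.4×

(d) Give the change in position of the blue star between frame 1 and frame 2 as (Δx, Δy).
(2, 2)

The blue star was at (7, 2) in frame 1 and (9, 4) in frame 2.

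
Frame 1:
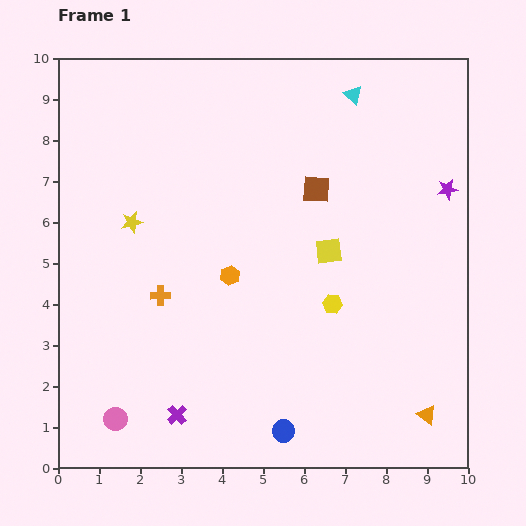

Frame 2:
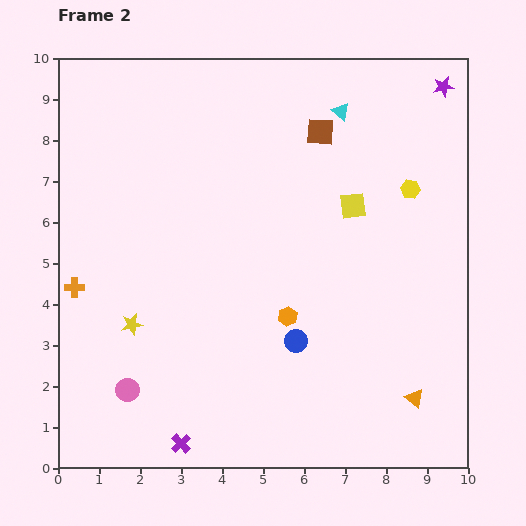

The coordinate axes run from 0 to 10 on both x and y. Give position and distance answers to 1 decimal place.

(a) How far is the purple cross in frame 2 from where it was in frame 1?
0.7

The purple cross moved from (2.9, 1.3) to (3.0, 0.6), a distance of √(0.1² + 0.7²) ≈ 0.7.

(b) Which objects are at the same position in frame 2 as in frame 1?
none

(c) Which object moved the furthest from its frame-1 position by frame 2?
the yellow hexagon

(moved 3.4; next 2.5)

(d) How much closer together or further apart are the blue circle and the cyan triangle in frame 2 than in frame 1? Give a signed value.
-2.7

Distance in frame 1: 8.4. Distance in frame 2: 5.7.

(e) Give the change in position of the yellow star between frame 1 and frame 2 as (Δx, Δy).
(0.0, -2.5)

The yellow star was at (1.8, 6.0) in frame 1 and (1.8, 3.5) in frame 2.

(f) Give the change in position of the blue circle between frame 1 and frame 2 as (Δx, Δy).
(0.3, 2.2)

The blue circle was at (5.5, 0.9) in frame 1 and (5.8, 3.1) in frame 2.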